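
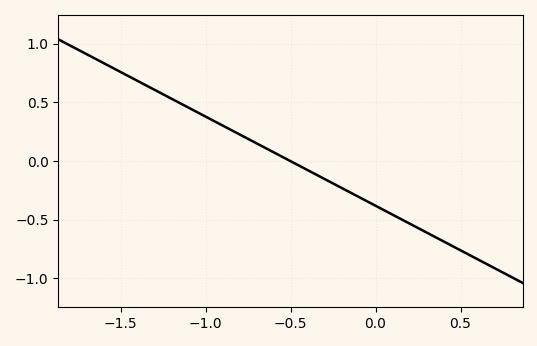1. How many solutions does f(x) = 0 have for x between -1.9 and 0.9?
1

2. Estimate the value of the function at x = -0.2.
-0.228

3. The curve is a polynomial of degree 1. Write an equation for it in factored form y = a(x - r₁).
y = -0.76(x + 0.5)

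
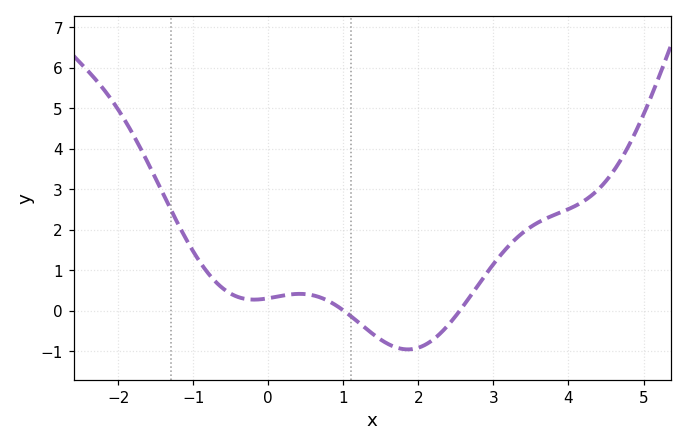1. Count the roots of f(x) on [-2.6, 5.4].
2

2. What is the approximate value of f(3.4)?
1.9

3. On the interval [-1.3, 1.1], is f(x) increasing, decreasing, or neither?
neither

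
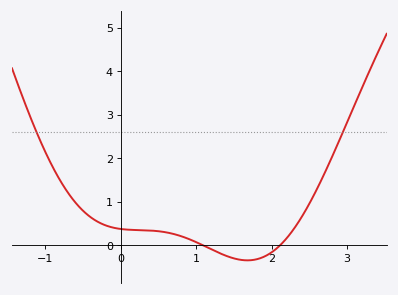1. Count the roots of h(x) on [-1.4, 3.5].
2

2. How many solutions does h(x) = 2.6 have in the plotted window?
2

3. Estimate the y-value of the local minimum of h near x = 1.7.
-0.348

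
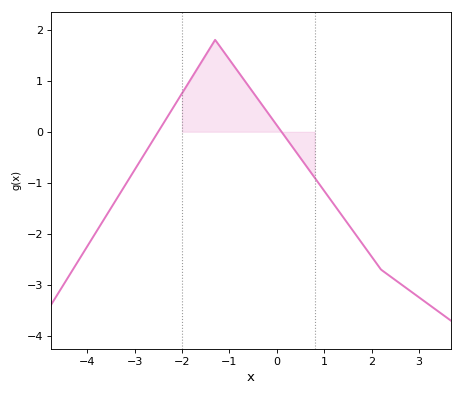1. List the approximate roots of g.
-2.6, 0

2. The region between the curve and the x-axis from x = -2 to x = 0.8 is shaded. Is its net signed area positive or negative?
positive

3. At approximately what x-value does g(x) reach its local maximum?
-1.2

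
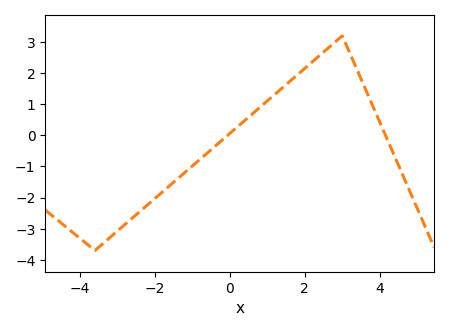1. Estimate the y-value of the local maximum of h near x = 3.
3.2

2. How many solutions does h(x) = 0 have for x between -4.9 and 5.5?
2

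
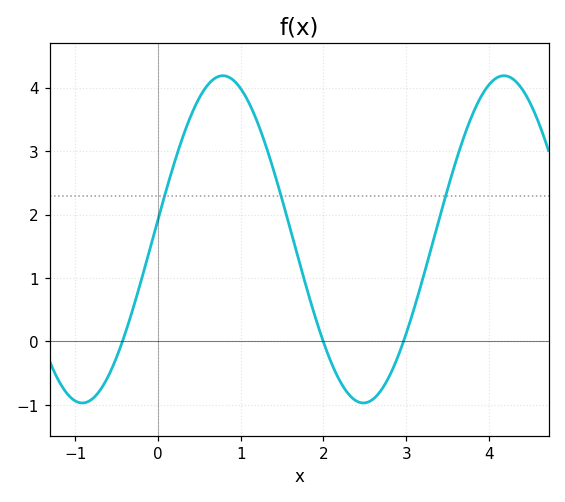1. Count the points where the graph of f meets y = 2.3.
3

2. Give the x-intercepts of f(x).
-0.4, 2, 3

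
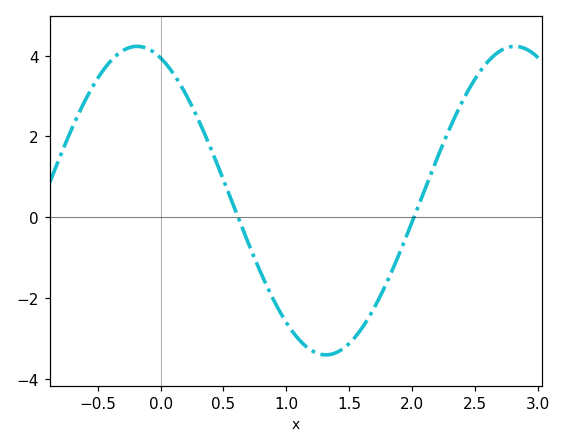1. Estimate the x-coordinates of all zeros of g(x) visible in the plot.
0.6, 2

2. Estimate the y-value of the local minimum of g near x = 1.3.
-3.4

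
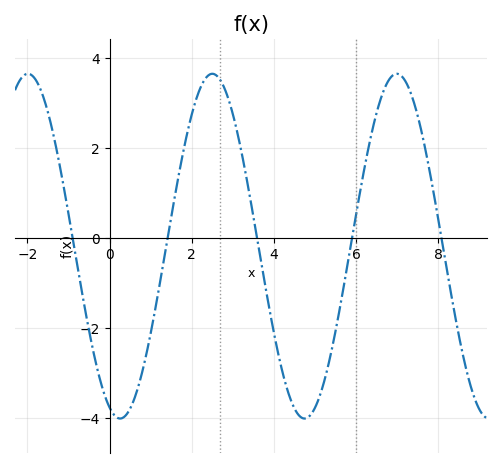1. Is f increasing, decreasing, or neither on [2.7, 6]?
neither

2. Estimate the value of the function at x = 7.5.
2.8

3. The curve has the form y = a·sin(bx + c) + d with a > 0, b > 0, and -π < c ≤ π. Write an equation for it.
y = 3.83sin(1.4x - 1.9) - 0.18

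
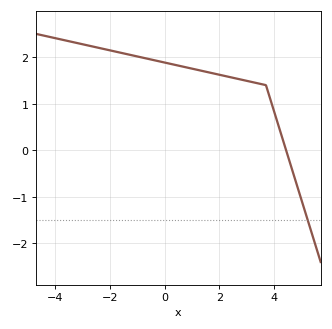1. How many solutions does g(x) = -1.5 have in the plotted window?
1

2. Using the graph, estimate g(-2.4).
2.2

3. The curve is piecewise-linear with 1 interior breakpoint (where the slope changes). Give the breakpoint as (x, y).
(3.7, 1.4)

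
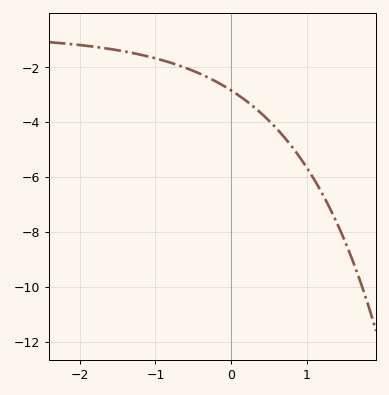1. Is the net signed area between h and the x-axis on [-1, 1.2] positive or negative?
negative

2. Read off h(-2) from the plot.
-1.18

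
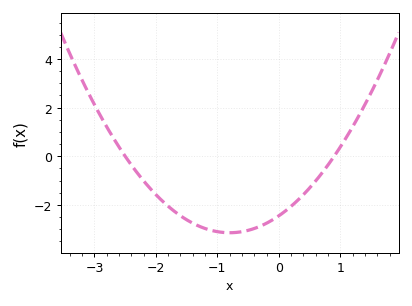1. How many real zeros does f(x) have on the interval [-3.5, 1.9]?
2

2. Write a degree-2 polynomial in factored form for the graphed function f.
y = 1.09(x + 2.5)(x - 0.9)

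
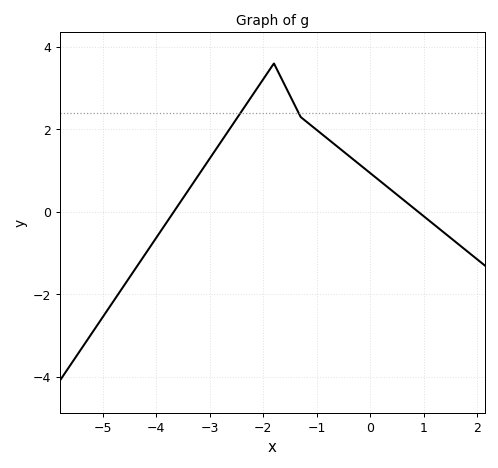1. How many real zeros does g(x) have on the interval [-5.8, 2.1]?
2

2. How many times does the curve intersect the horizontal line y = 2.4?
2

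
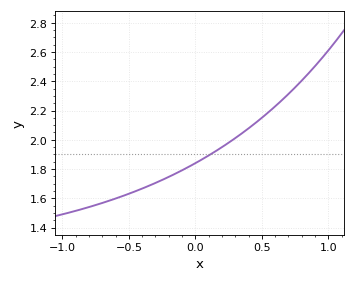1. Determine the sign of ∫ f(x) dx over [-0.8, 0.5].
positive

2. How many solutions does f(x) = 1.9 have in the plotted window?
1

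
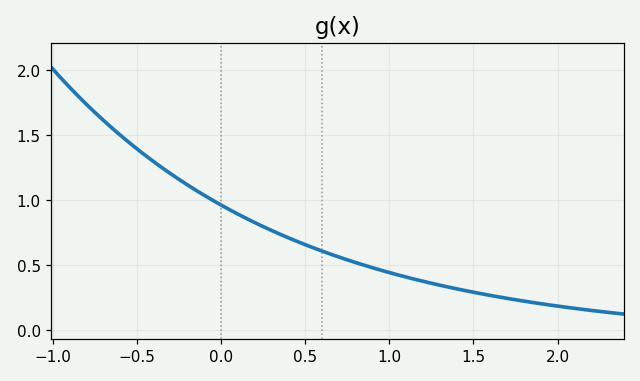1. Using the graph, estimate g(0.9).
0.5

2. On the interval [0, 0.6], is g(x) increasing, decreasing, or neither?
decreasing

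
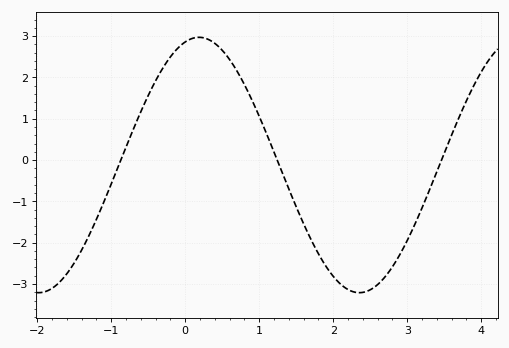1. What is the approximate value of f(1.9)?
-2.57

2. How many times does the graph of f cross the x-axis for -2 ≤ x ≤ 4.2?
3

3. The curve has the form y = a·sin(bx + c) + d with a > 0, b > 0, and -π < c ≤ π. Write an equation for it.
y = 3.09sin(1.45x + 1.3) - 0.12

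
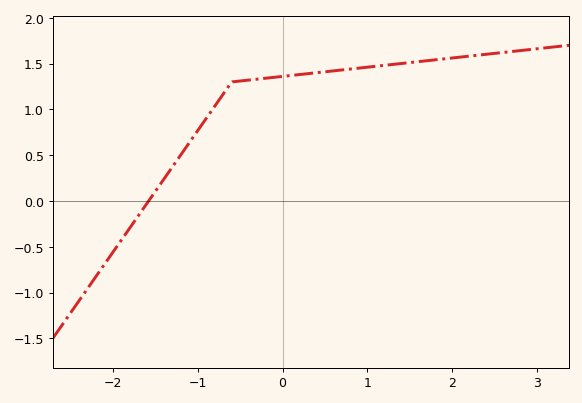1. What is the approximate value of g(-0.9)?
0.9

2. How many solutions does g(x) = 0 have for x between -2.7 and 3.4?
1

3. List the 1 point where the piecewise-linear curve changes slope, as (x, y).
(-0.6, 1.3)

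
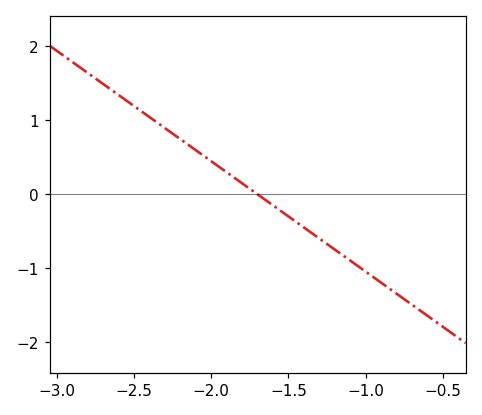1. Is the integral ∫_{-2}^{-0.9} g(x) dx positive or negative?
negative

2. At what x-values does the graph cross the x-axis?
-1.7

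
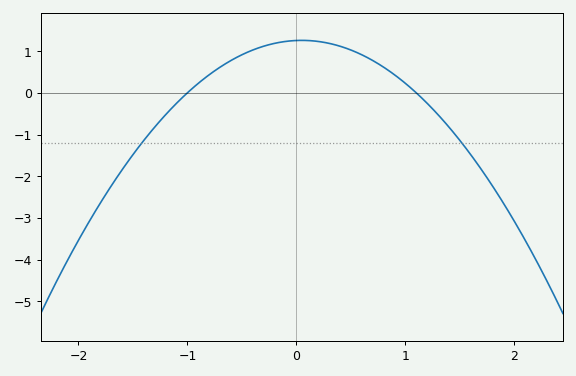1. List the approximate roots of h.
-1, 1.1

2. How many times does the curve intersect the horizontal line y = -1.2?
2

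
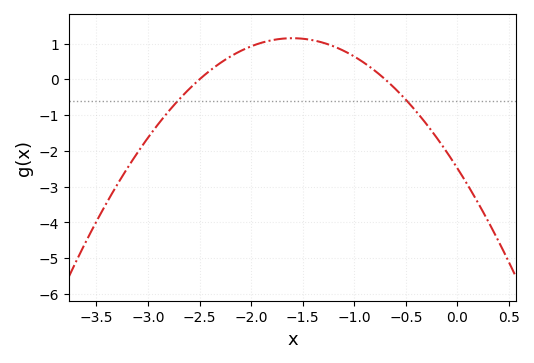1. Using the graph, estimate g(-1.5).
1.14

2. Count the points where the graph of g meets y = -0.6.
2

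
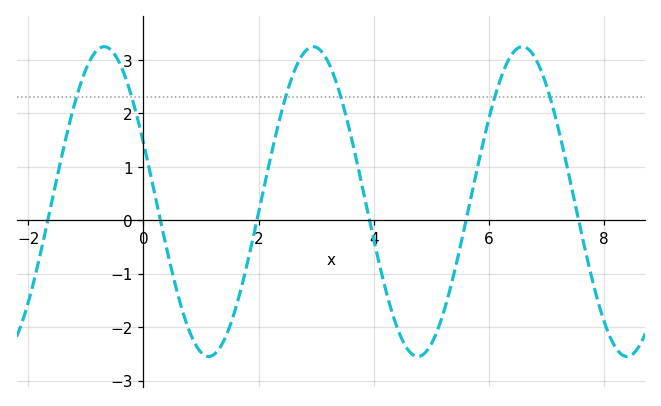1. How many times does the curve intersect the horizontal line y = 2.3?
6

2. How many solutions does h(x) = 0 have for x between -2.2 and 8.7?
6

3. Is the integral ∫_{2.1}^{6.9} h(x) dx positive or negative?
positive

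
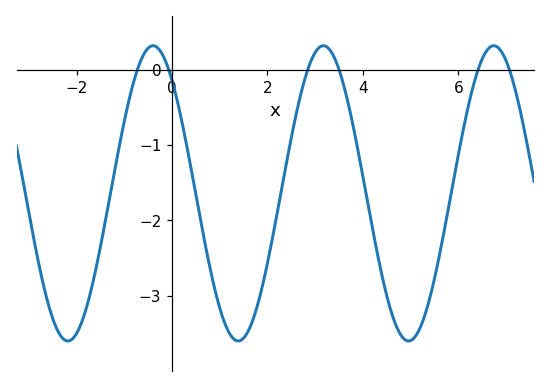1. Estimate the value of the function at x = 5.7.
-2.2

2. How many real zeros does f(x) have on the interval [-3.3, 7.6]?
6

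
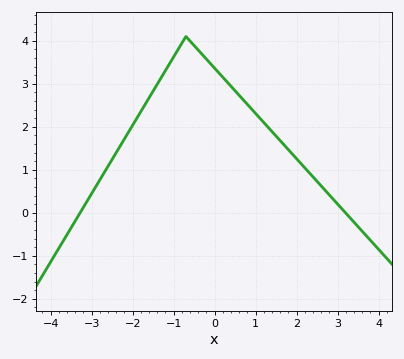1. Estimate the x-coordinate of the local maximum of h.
-0.699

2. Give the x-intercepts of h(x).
-3.28, 3.19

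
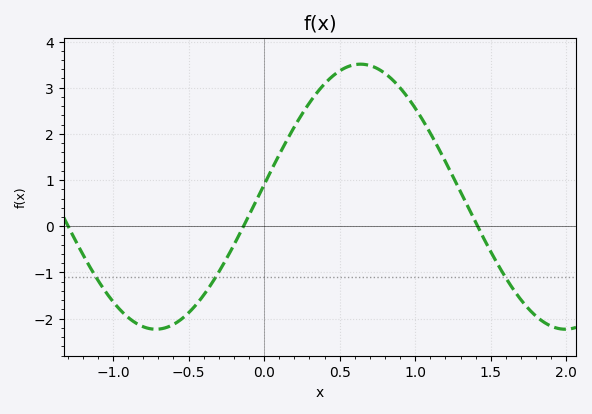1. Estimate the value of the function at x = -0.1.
0.2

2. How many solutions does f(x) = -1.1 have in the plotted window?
3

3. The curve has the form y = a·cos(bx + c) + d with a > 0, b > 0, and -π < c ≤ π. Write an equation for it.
y = 2.87cos(2.3x - 1.5) + 0.64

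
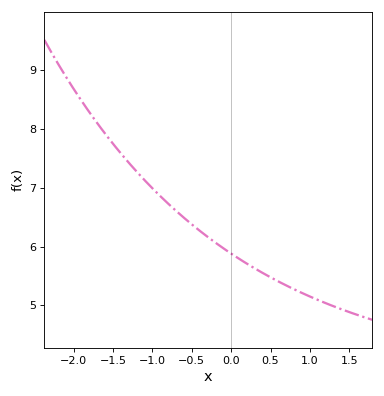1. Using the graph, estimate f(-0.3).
6.17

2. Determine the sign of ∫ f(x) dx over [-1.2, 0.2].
positive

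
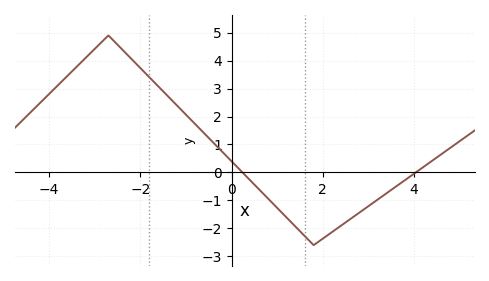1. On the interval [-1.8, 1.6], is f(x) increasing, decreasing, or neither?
decreasing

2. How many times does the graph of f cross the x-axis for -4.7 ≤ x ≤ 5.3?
2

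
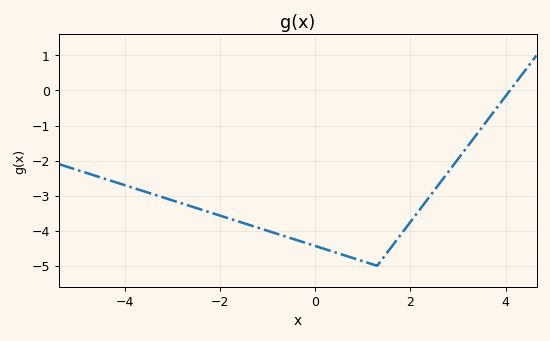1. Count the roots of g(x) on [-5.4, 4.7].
1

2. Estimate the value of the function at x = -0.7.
-4.13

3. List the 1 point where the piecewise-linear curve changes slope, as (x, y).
(1.3, -5)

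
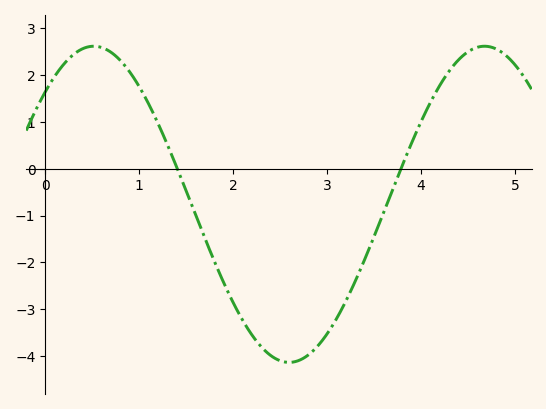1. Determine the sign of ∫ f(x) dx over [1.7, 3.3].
negative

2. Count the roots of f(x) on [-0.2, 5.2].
2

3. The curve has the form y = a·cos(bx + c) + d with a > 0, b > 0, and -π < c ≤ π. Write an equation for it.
y = 3.38cos(1.51x - 0.78) - 0.76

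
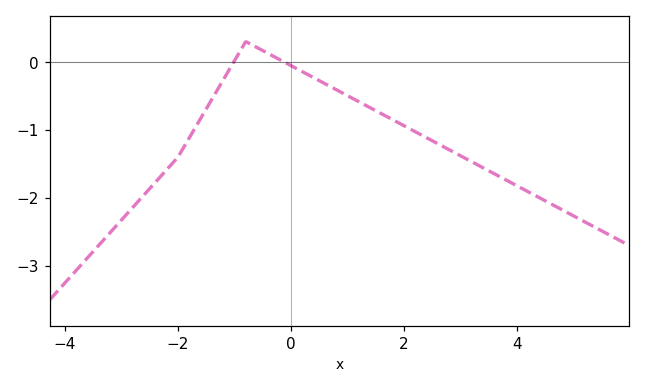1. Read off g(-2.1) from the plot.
-1.5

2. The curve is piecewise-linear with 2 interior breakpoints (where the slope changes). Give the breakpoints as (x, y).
(-2, -1.4); (-0.8, 0.3)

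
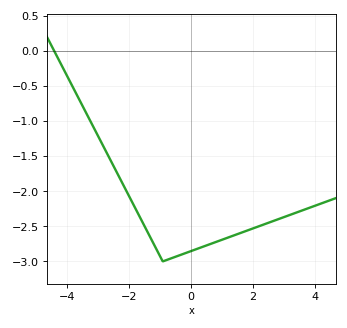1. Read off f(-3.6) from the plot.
-0.7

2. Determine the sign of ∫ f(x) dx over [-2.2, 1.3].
negative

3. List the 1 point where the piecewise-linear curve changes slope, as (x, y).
(-0.9, -3)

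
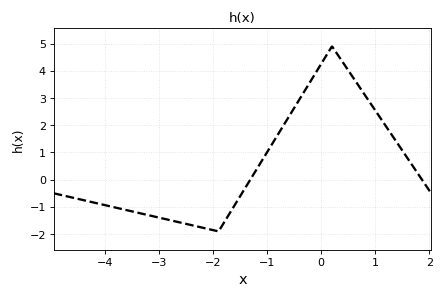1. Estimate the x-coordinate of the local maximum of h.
0.202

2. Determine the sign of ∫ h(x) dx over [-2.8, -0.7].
negative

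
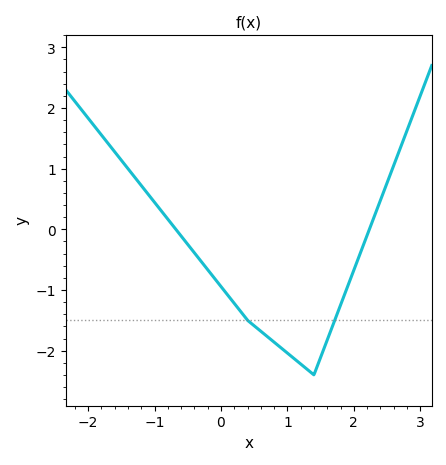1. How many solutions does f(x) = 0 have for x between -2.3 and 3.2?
2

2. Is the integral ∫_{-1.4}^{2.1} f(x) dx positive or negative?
negative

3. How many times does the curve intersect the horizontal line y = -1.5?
2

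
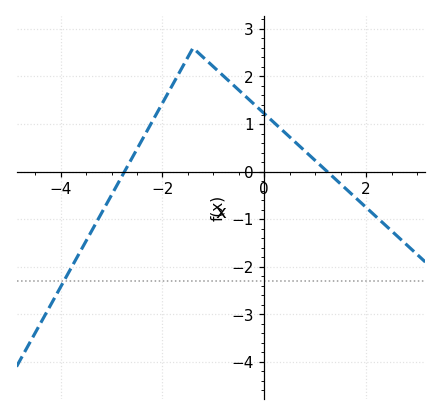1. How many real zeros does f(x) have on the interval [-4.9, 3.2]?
2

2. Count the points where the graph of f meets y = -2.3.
1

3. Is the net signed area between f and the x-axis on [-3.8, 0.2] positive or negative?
positive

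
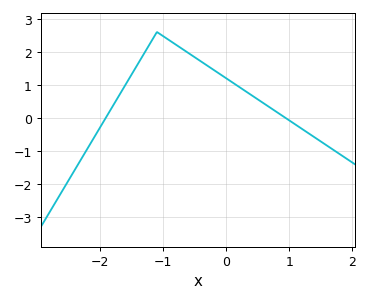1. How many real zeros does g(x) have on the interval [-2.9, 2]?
2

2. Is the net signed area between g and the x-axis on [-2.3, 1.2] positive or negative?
positive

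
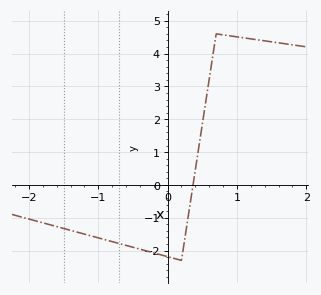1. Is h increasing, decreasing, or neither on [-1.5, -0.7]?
decreasing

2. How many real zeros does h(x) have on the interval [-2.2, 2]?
1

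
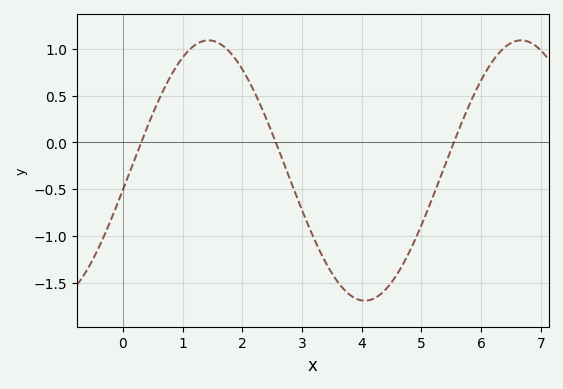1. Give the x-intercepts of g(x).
0.4, 2.6, 5.6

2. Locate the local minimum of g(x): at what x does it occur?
4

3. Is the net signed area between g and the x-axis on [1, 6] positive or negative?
negative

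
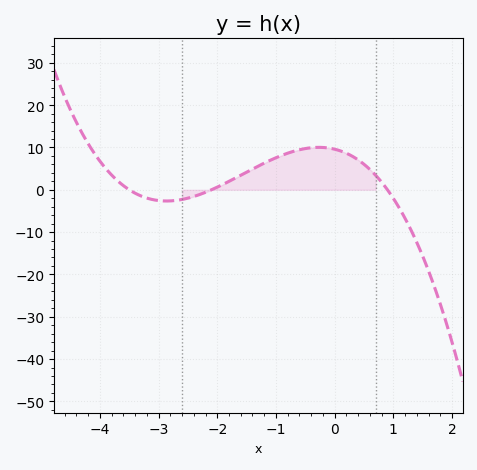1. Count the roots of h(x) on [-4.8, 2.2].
3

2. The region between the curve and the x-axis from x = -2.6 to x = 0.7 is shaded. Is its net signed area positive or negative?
positive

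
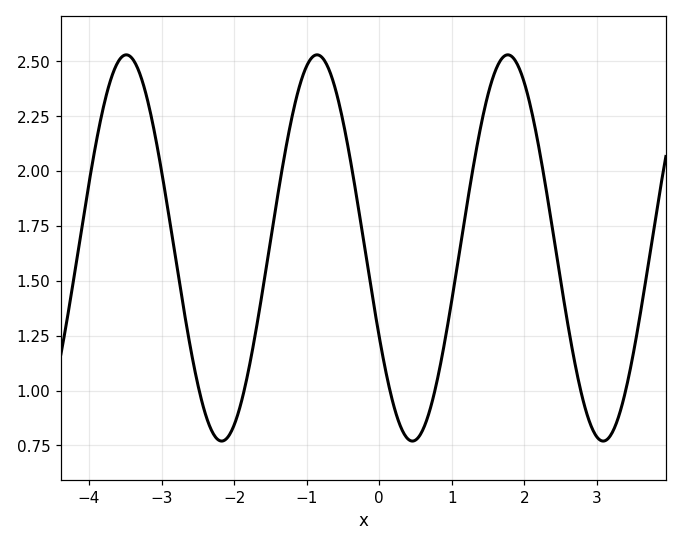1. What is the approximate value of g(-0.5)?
2.25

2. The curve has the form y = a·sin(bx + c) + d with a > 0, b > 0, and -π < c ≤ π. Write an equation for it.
y = 0.88sin(2.4x - 2.7) + 1.65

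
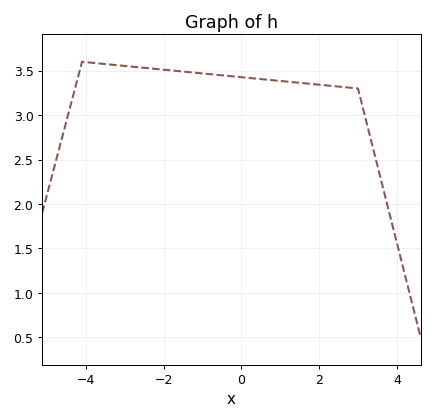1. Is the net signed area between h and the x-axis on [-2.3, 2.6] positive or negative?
positive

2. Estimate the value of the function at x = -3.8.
3.6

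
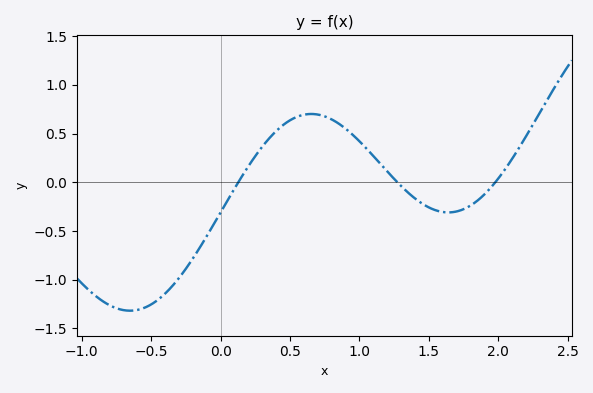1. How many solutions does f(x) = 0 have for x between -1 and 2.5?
3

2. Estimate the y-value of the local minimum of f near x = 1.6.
-0.3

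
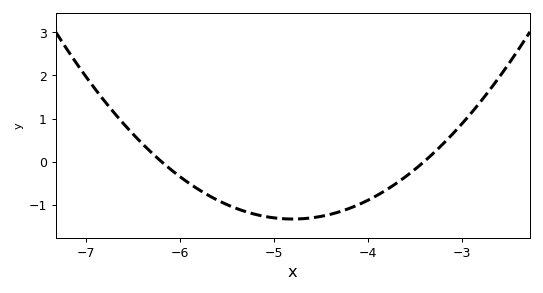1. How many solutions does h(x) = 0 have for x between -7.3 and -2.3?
2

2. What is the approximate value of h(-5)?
-1.31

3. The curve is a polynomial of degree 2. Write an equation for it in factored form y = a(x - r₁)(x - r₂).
y = 0.68(x + 6.2)(x + 3.4)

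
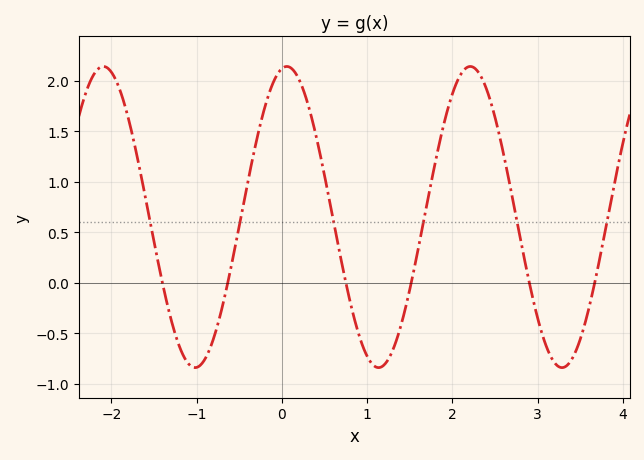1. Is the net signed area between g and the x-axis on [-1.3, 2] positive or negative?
positive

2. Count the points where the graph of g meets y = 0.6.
6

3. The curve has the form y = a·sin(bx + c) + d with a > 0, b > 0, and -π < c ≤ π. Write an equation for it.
y = 1.49sin(2.9x + 1.4) + 0.65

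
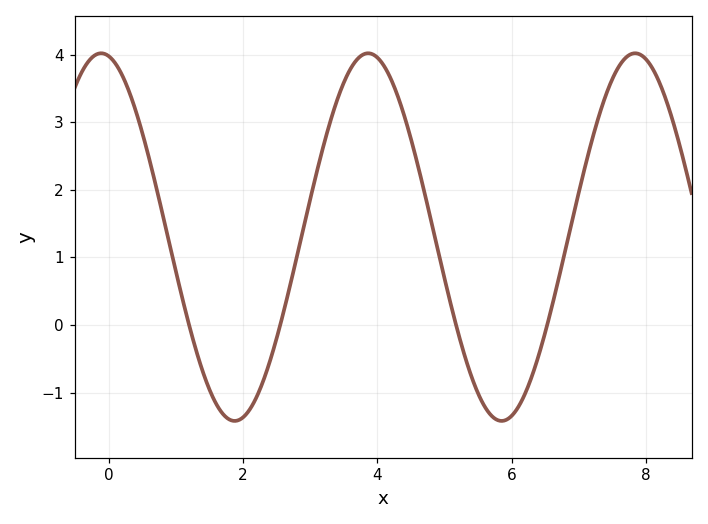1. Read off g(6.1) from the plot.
-1.2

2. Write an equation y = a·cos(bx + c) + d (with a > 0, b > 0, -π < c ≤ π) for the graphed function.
y = 2.72cos(1.6x + 0.18) + 1.3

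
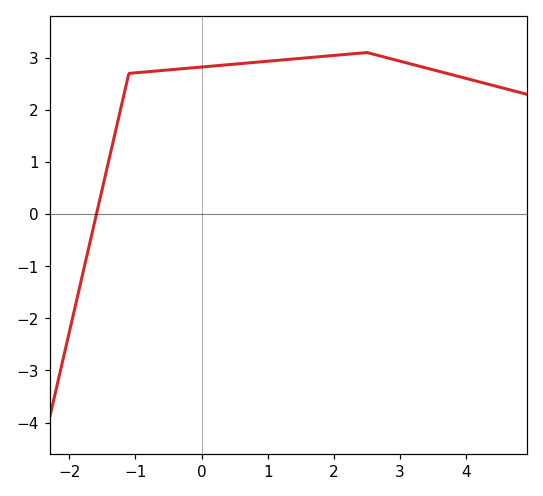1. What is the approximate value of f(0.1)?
2.8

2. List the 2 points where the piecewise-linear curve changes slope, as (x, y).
(-1.1, 2.7); (2.5, 3.1)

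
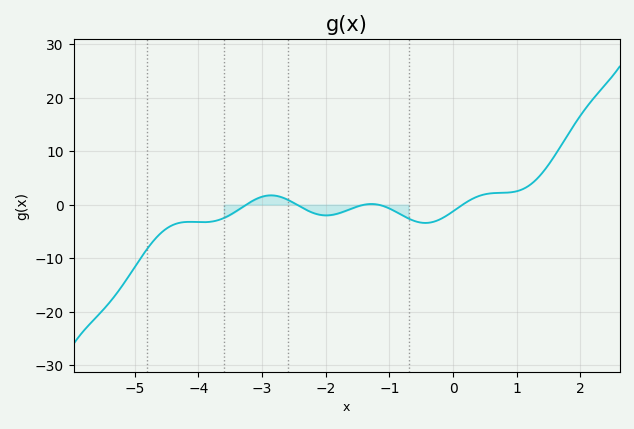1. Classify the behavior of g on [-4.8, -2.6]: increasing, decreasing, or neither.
neither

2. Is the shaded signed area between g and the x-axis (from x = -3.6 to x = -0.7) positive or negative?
negative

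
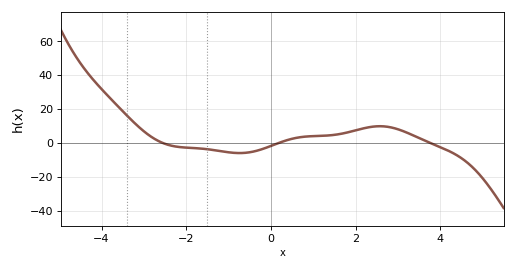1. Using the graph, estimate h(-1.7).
-3.04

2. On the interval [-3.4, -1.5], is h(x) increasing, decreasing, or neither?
decreasing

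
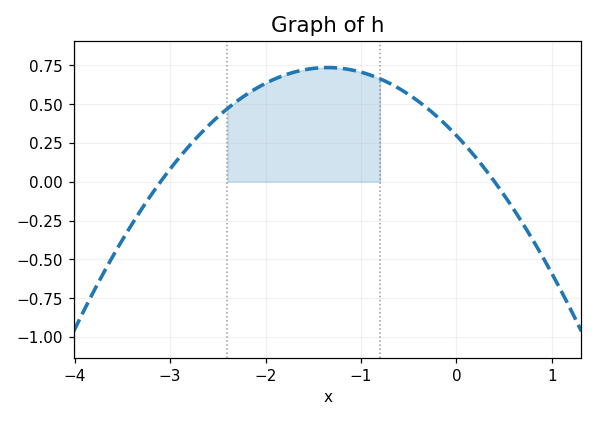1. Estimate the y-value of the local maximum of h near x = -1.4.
0.74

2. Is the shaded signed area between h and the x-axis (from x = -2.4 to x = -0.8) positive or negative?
positive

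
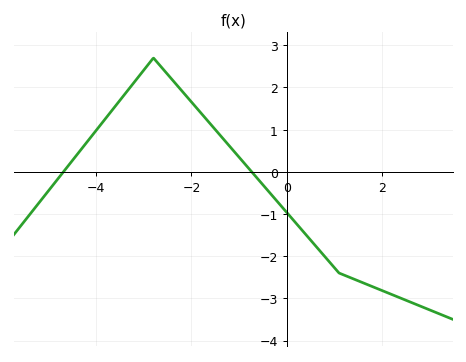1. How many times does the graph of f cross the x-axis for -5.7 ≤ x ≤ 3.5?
2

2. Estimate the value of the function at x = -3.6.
1.6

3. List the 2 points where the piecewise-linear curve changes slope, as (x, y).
(-2.8, 2.7); (1.1, -2.4)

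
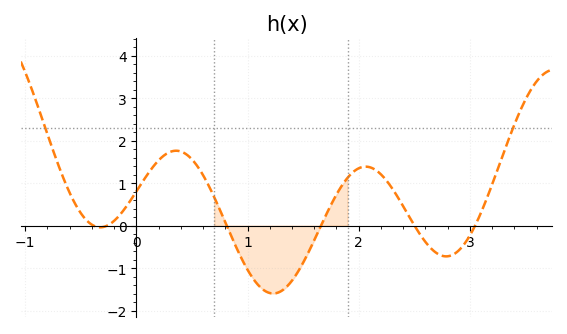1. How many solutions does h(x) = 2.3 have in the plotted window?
2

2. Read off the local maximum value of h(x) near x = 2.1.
1.39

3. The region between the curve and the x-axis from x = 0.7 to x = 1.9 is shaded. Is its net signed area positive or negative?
negative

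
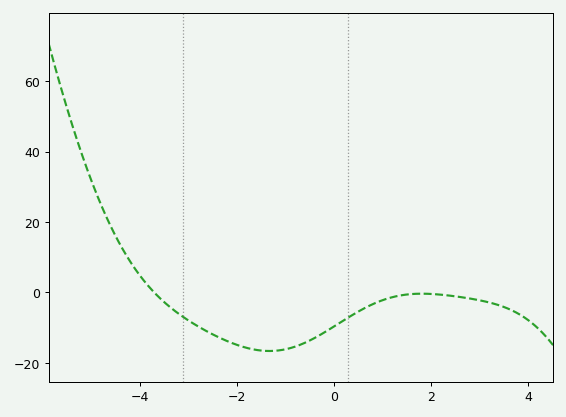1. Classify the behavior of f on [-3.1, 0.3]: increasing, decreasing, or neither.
neither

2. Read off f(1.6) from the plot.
-0.484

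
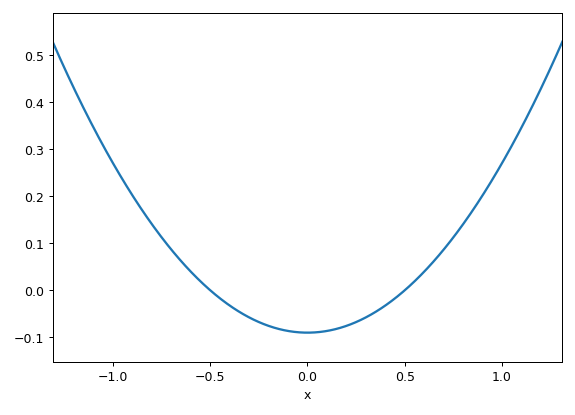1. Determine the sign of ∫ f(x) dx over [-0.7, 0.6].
negative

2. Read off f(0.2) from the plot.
-0.08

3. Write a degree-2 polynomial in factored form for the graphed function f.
y = 0.36(x + 0.5)(x - 0.5)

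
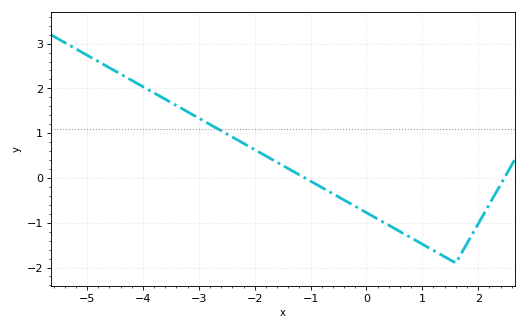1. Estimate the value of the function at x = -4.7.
2.53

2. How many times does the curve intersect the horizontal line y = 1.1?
1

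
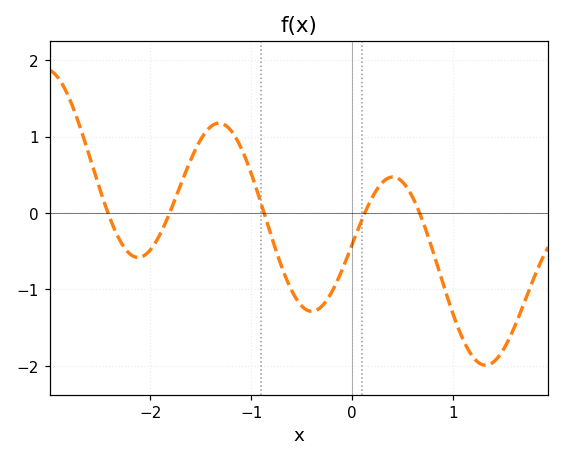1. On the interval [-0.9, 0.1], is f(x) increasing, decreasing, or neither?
neither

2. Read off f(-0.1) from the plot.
-0.744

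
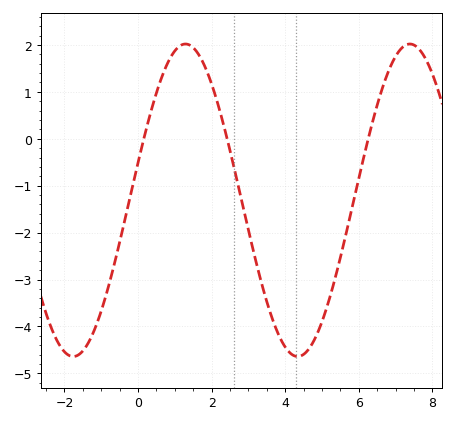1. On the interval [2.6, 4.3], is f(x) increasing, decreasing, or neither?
decreasing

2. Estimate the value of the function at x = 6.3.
0.1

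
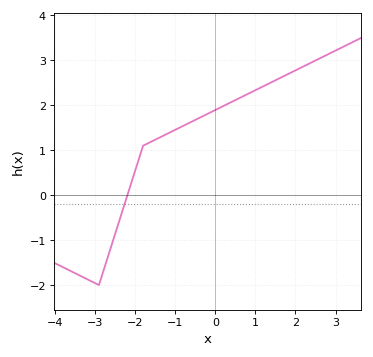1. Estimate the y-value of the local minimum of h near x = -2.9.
-2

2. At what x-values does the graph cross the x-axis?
-2.2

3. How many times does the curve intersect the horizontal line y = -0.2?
1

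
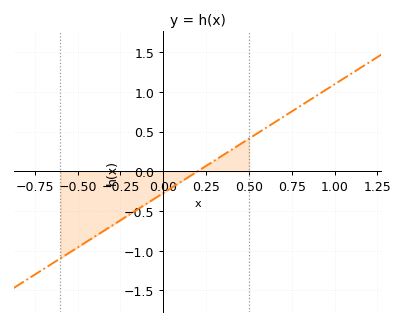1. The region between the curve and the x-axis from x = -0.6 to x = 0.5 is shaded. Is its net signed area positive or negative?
negative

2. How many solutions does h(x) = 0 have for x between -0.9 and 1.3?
1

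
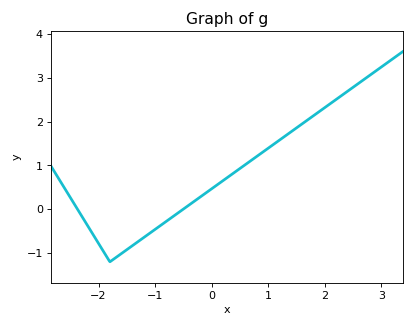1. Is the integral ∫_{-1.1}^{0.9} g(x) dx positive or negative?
positive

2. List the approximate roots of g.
-2.4, -0.5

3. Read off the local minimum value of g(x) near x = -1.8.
-1.2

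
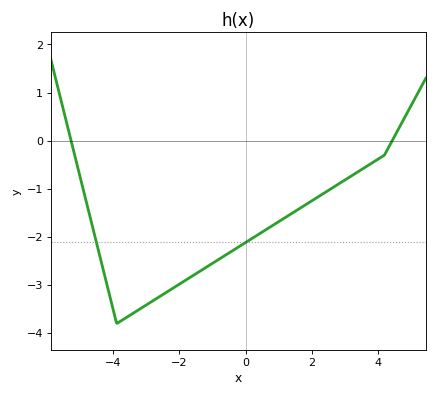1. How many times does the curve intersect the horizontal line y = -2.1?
2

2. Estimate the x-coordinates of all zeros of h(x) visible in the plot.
-5.28, 4.44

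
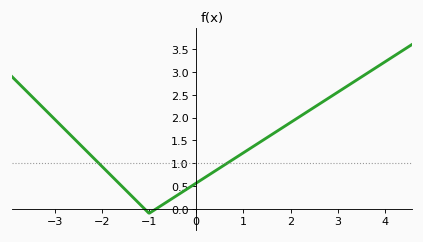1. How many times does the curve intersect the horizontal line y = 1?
2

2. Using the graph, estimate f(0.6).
0.964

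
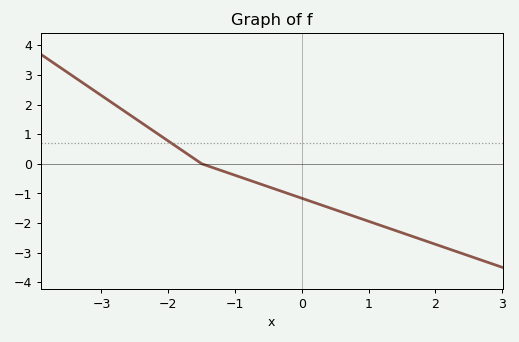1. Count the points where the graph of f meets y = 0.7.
1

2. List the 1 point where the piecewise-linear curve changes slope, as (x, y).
(-1.5, 0)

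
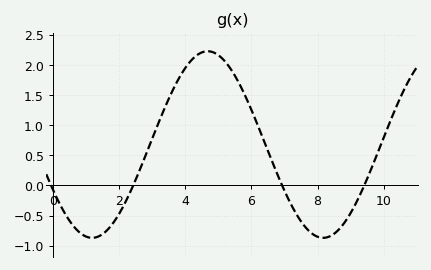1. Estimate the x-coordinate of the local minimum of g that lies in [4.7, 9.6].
8.2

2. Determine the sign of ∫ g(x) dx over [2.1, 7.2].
positive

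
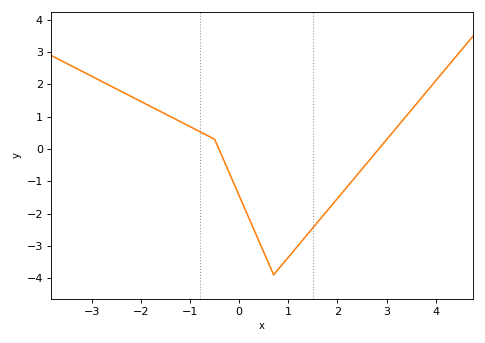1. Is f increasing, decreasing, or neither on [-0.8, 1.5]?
neither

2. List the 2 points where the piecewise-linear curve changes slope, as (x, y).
(-0.5, 0.3); (0.7, -3.9)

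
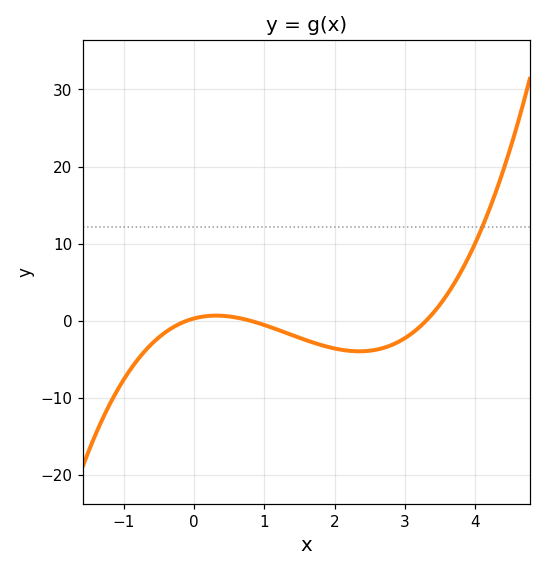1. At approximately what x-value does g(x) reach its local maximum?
0.315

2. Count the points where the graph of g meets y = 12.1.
1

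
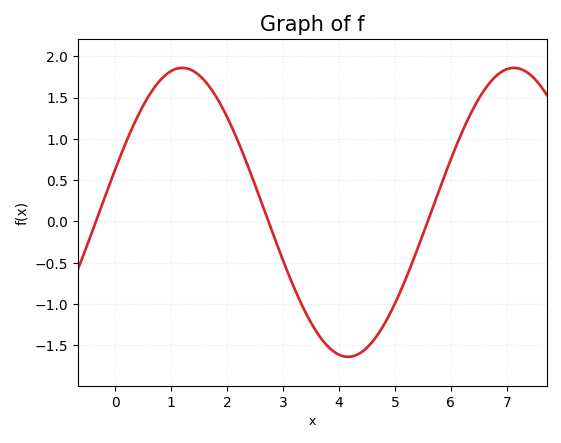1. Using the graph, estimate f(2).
1.27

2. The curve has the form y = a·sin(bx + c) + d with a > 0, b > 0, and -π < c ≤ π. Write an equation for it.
y = 1.75sin(1.06x + 0.3) + 0.11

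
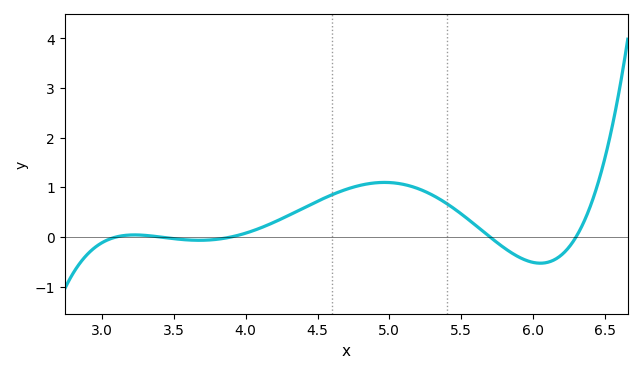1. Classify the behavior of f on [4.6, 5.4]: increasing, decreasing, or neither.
neither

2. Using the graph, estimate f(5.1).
1.1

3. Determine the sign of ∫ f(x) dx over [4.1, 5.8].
positive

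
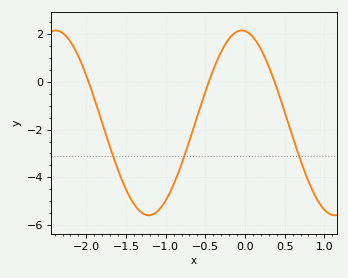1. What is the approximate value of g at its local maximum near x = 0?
2.2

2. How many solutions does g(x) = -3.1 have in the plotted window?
3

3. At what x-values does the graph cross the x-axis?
-1.95, -0.45, 0.35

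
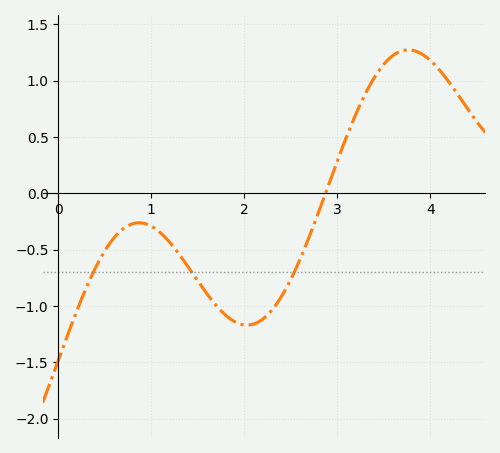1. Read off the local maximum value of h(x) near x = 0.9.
-0.263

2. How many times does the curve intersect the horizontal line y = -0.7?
3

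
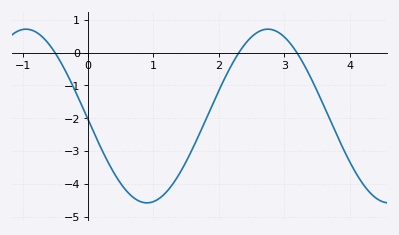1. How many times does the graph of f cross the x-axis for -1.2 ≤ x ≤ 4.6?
3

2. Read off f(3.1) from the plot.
0.252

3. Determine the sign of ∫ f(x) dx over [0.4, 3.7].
negative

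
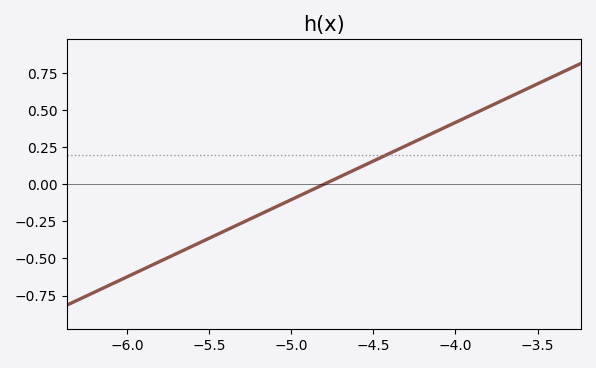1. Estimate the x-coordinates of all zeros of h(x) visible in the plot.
-4.8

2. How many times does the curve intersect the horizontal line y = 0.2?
1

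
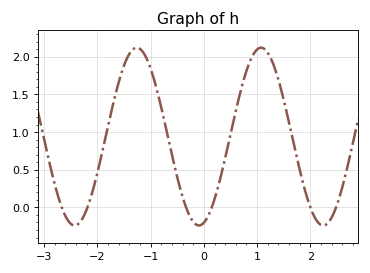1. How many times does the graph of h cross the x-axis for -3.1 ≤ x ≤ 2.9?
6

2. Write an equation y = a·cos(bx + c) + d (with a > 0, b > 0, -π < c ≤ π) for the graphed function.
y = 1.18cos(2.69x - 2.89) + 0.94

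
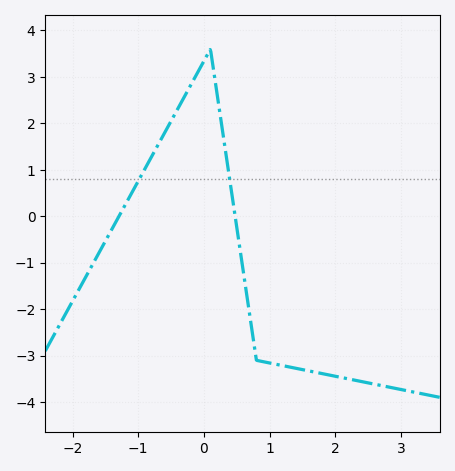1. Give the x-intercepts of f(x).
-1.29, 0.476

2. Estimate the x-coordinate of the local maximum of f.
0.1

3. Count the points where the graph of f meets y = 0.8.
2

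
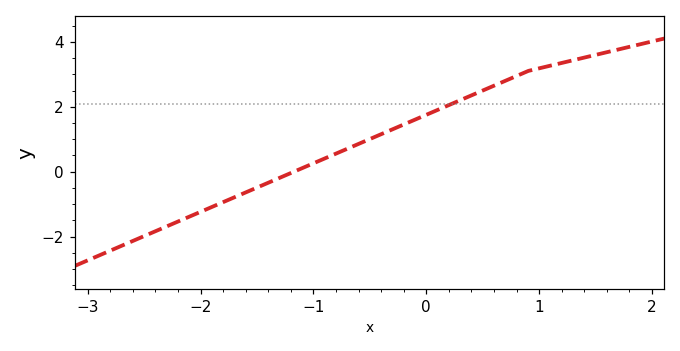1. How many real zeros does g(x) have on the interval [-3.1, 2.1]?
1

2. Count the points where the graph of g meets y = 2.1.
1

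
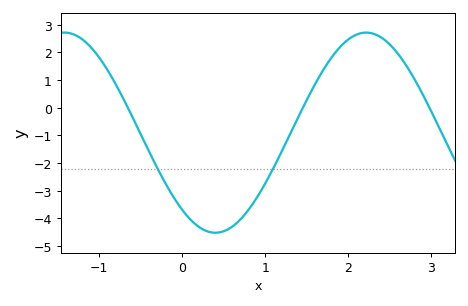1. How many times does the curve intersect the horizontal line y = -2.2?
2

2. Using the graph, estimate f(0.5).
-4.5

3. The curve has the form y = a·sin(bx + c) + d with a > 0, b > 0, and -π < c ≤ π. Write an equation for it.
y = 3.62sin(1.7x - 2.3) - 0.9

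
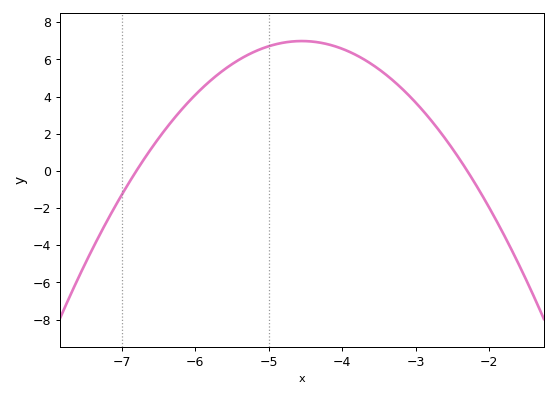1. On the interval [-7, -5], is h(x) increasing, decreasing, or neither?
increasing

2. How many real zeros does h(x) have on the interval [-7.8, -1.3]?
2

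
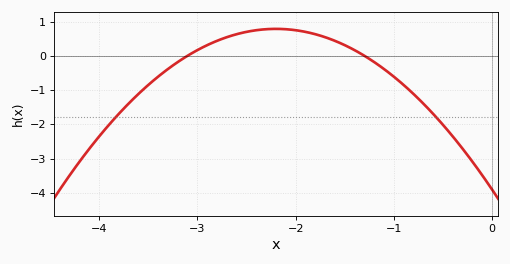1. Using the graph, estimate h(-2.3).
0.8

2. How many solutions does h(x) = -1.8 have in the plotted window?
2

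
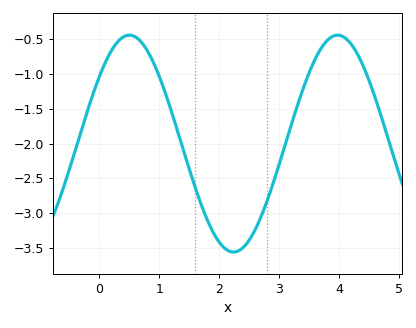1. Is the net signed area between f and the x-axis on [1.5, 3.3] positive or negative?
negative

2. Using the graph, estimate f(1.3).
-1.8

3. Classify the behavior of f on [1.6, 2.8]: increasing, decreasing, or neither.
neither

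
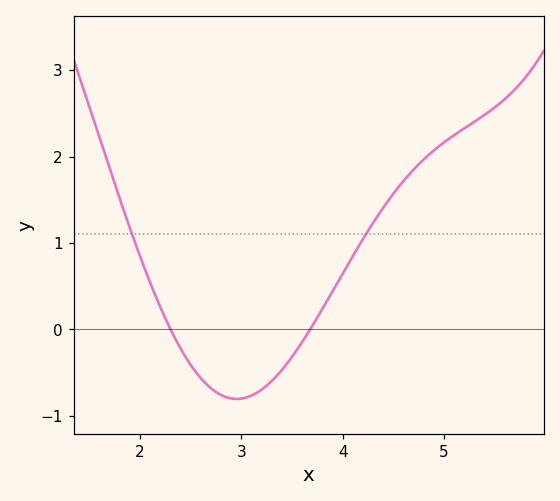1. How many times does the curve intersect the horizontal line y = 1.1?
2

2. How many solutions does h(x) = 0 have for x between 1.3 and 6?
2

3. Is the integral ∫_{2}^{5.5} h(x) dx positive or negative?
positive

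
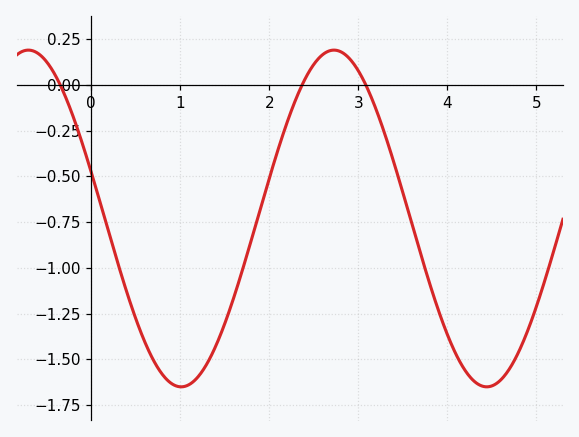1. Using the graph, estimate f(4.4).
-1.65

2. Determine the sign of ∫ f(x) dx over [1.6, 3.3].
negative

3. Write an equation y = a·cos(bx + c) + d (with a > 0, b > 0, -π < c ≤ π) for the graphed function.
y = 0.92cos(1.8x + 1.3) - 0.73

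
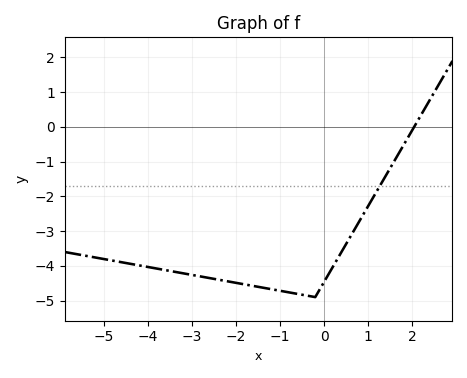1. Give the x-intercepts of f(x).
2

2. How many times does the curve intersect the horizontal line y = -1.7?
1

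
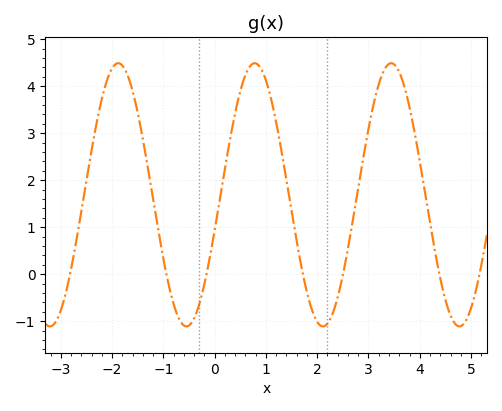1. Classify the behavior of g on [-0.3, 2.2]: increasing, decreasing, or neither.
neither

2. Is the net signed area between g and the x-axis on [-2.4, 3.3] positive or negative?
positive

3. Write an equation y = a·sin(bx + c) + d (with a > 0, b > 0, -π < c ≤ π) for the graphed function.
y = 2.8sin(2.4x - 0.27) + 1.69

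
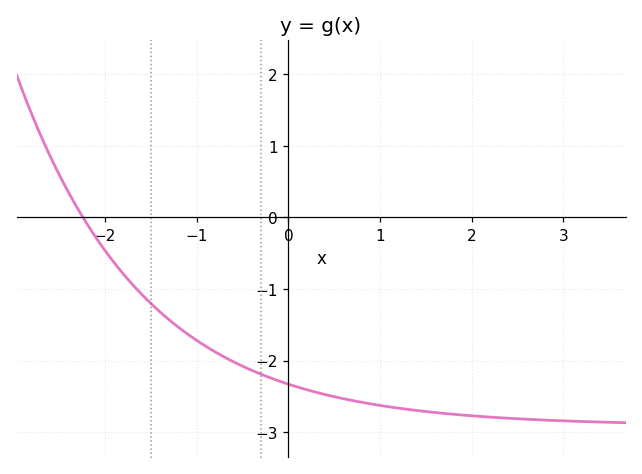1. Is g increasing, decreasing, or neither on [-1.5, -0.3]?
decreasing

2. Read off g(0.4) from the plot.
-2.48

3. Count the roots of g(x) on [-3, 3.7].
1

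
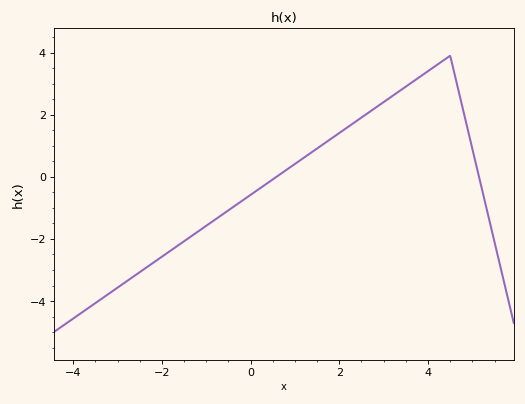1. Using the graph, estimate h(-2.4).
-3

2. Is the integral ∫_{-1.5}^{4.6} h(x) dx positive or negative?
positive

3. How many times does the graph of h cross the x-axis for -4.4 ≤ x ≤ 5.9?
2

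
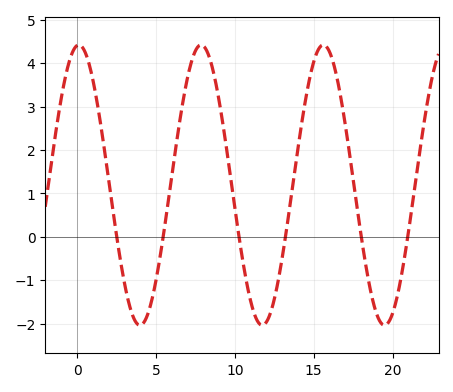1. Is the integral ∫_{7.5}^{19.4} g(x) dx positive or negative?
positive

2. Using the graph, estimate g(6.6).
2.89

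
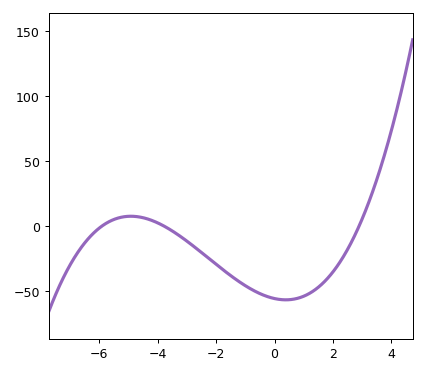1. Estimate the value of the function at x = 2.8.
-4.94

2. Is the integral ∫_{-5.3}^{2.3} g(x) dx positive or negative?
negative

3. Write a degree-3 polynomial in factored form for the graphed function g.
y = 0.86(x + 5.9)(x + 3.8)(x - 2.9)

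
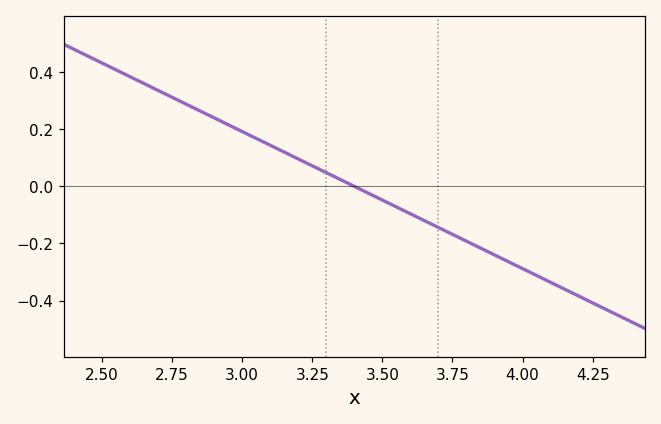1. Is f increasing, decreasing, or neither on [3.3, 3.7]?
decreasing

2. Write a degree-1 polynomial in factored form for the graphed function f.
y = -0.48(x - 3.4)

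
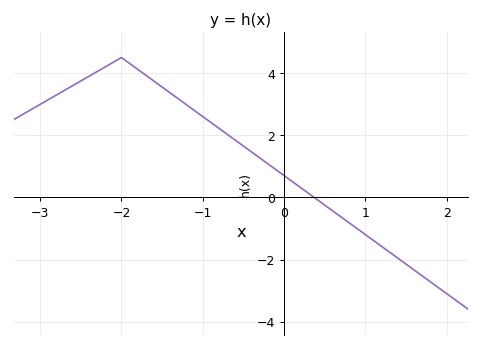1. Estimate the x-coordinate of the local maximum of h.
-2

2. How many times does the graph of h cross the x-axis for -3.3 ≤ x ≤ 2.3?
1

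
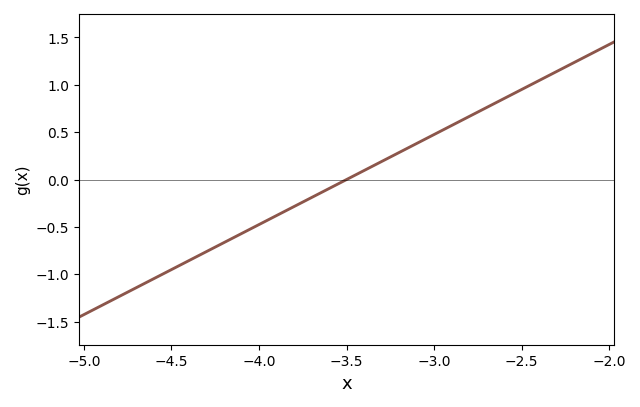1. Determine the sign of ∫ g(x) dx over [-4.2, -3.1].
negative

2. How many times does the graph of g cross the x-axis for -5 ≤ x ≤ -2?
1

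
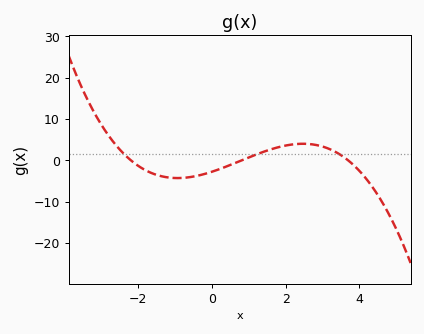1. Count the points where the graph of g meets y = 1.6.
3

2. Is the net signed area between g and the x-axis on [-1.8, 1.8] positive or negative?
negative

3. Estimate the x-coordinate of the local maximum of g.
2.4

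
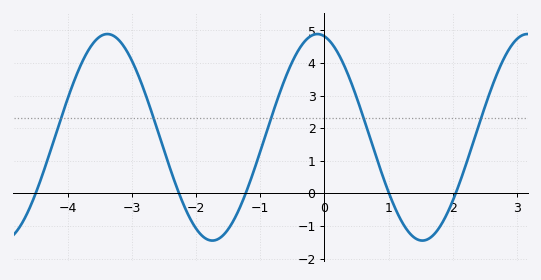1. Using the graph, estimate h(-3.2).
4.7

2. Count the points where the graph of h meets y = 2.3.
5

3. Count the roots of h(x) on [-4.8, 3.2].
5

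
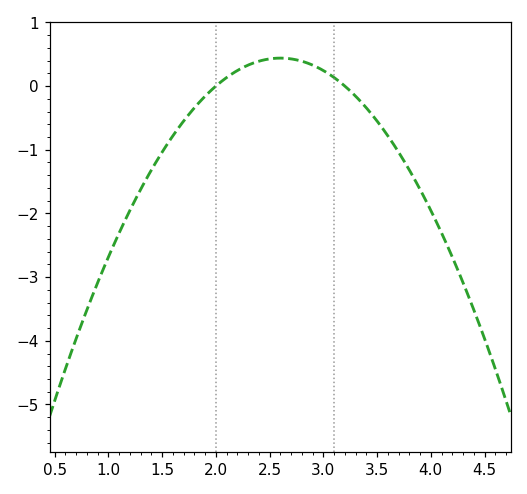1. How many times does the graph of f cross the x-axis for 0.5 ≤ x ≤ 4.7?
2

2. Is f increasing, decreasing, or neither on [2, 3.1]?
neither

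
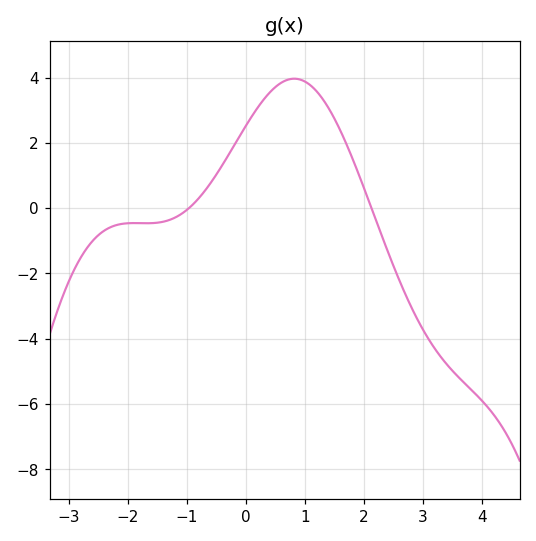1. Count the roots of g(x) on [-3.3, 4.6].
2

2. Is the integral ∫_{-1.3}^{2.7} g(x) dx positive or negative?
positive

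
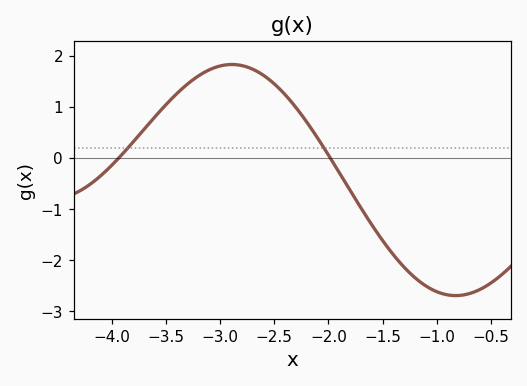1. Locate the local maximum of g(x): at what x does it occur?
-2.89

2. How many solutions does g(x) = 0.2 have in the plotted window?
2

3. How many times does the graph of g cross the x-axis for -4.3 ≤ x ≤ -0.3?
2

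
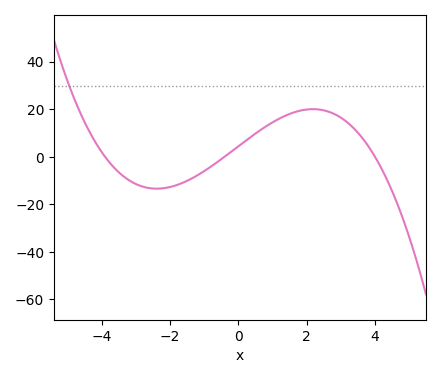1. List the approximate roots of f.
-3.9, -0.4, 4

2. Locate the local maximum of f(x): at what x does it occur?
2.18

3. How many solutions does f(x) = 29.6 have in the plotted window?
1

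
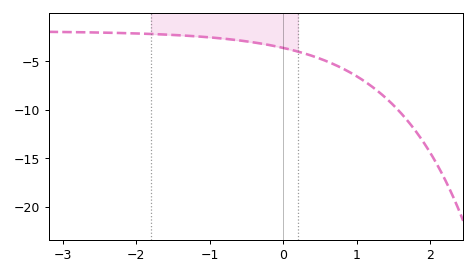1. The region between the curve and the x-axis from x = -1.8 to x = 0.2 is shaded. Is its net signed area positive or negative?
negative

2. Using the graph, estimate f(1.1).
-7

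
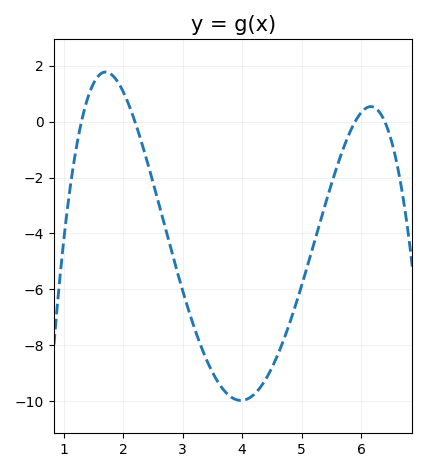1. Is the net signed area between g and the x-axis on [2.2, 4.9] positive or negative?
negative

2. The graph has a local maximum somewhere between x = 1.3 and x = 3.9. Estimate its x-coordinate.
1.7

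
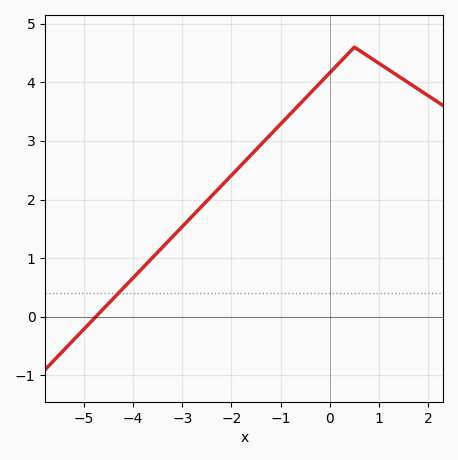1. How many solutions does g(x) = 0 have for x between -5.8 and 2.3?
1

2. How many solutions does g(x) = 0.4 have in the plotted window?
1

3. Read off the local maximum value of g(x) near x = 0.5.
4.6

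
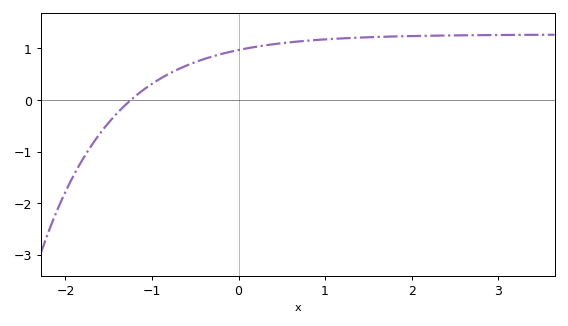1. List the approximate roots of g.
-1.2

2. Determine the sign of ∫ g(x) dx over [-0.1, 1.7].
positive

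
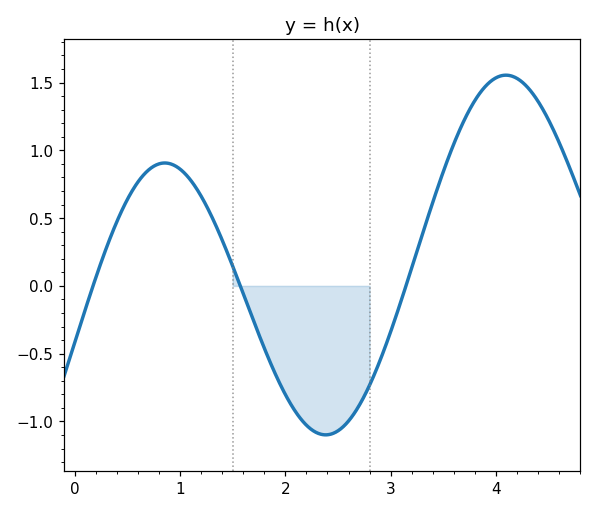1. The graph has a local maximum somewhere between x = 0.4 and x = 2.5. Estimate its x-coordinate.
0.9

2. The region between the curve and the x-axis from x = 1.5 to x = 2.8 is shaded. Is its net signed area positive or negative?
negative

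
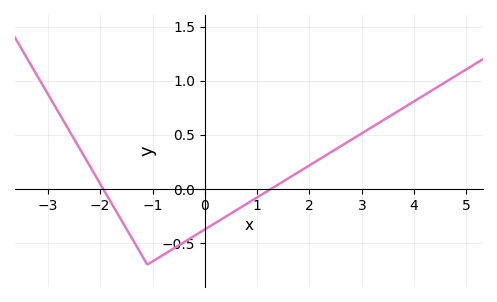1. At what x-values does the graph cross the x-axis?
-2, 1.2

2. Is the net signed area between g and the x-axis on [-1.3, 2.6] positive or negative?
negative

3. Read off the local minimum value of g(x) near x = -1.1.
-0.7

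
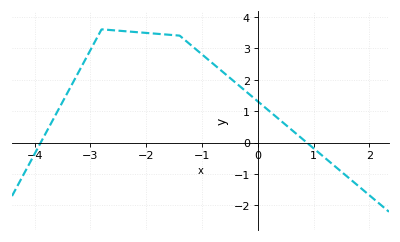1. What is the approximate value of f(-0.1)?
1.5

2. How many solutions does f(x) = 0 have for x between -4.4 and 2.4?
2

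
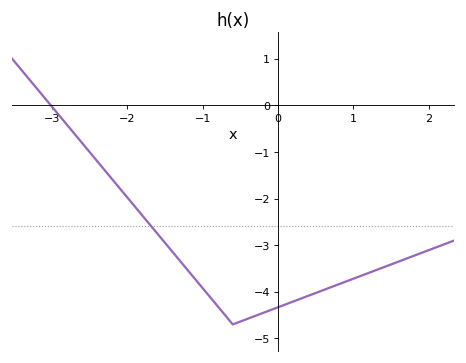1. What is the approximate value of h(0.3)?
-4.15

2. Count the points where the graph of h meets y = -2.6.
1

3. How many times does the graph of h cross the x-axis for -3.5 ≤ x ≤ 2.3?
1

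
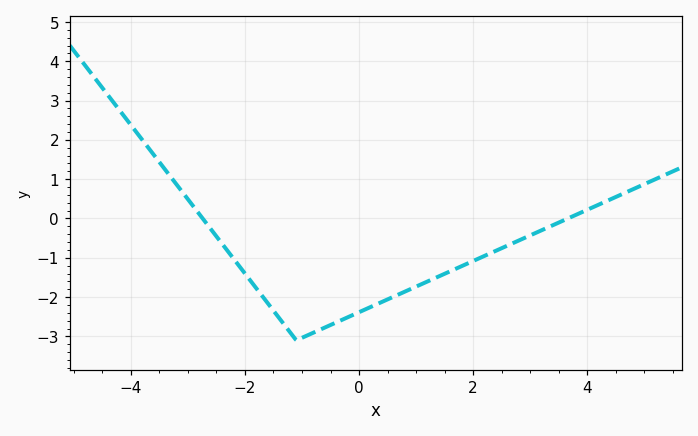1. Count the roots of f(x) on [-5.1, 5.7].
2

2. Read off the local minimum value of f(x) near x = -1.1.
-3.1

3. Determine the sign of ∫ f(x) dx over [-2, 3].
negative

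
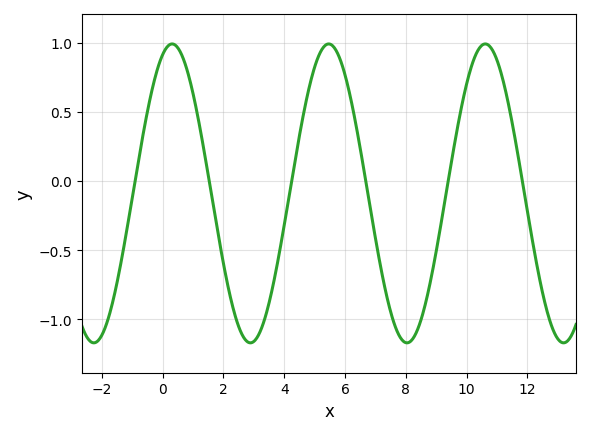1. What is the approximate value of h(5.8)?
0.9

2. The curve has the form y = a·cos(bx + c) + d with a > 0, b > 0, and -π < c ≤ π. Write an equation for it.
y = 1.08cos(1.2x - 0.38) - 0.09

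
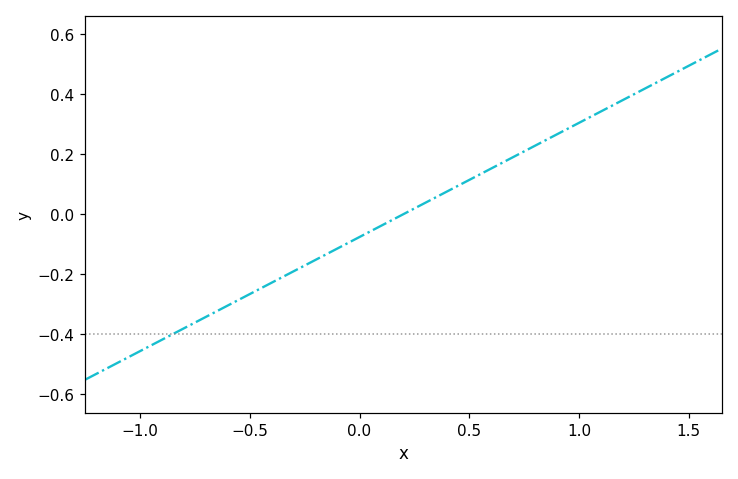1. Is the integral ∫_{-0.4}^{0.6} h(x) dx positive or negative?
negative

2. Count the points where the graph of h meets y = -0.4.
1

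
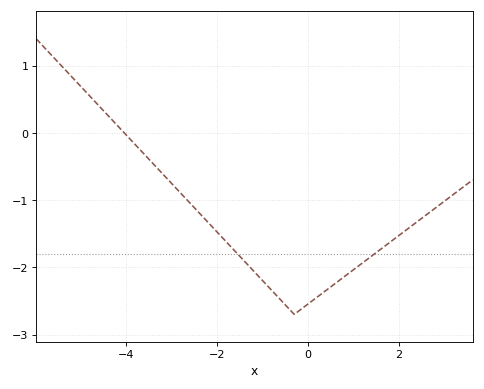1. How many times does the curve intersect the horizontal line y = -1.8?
2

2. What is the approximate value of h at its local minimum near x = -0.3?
-2.7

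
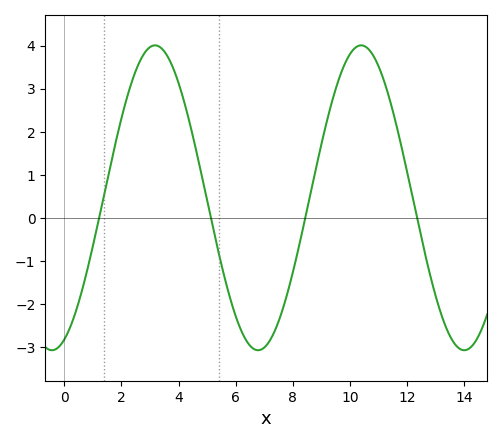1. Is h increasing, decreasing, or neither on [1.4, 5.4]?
neither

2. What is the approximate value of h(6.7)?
-3.1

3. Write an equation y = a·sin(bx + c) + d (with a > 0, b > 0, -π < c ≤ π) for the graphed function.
y = 3.54sin(0.87x - 1.2) + 0.47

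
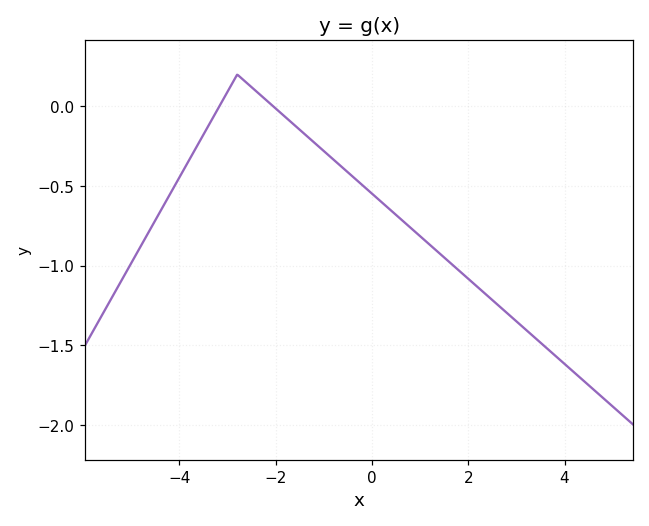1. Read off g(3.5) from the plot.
-1.5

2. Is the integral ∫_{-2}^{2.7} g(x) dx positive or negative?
negative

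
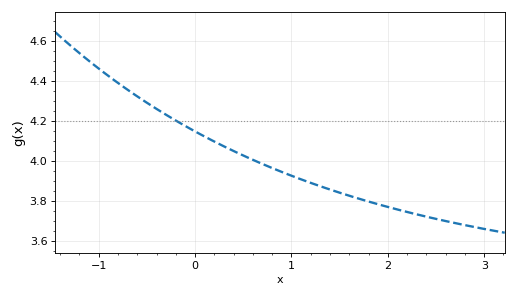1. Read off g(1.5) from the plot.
3.84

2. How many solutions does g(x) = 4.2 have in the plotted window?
1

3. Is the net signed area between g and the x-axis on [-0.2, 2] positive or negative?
positive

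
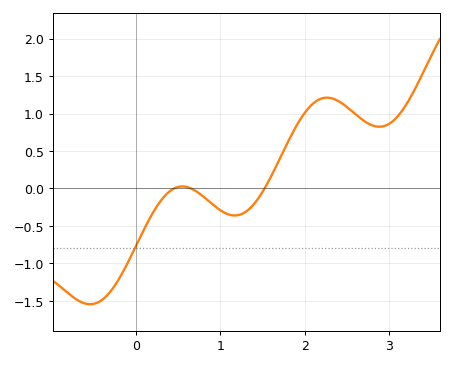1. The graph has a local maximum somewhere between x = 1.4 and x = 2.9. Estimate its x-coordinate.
2.26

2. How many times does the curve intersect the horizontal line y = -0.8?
1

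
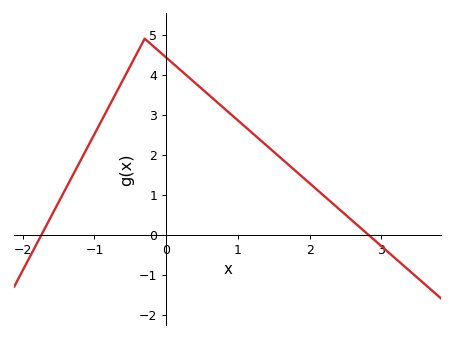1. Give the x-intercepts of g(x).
-1.74, 2.81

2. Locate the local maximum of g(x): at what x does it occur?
-0.3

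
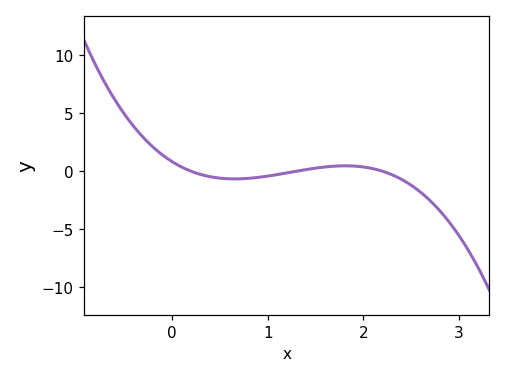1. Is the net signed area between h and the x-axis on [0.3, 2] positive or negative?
negative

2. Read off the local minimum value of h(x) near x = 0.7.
-0.662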